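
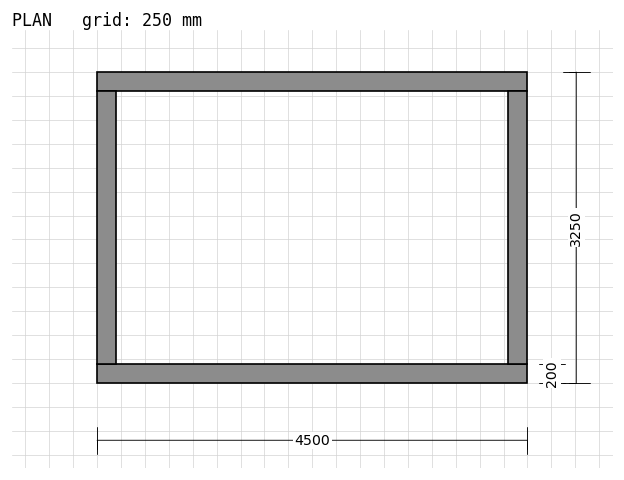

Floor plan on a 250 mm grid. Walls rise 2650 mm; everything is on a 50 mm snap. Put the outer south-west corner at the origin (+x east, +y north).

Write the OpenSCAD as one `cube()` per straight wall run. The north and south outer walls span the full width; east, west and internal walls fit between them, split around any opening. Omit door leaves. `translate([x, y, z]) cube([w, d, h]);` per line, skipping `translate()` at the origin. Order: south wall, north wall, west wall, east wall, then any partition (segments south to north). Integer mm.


cube([4500, 200, 2650]);
translate([0, 3050, 0]) cube([4500, 200, 2650]);
translate([0, 200, 0]) cube([200, 2850, 2650]);
translate([4300, 200, 0]) cube([200, 2850, 2650]);


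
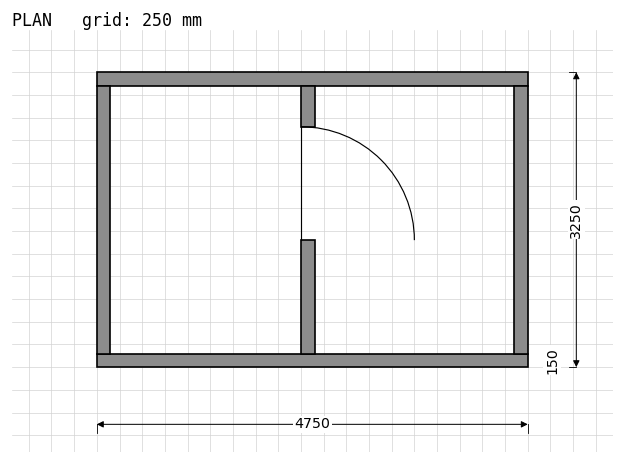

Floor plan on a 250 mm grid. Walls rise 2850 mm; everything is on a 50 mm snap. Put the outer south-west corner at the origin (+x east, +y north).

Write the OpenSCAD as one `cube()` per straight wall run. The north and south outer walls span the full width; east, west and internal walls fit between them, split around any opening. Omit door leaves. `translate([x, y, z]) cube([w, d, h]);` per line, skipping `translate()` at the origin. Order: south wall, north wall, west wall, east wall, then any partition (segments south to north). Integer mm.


cube([4750, 150, 2850]);
translate([0, 3100, 0]) cube([4750, 150, 2850]);
translate([0, 150, 0]) cube([150, 2950, 2850]);
translate([4600, 150, 0]) cube([150, 2950, 2850]);
translate([2250, 150, 0]) cube([150, 1250, 2850]);
translate([2250, 2650, 0]) cube([150, 450, 2850]);


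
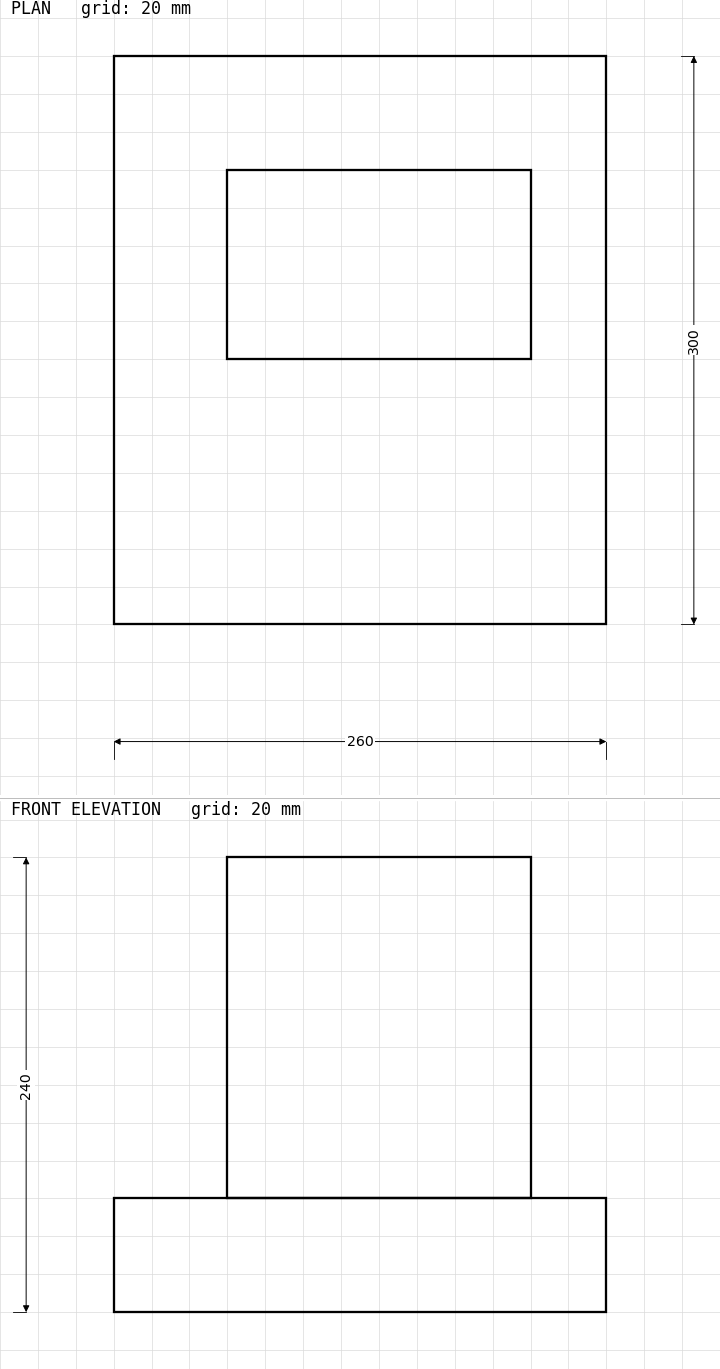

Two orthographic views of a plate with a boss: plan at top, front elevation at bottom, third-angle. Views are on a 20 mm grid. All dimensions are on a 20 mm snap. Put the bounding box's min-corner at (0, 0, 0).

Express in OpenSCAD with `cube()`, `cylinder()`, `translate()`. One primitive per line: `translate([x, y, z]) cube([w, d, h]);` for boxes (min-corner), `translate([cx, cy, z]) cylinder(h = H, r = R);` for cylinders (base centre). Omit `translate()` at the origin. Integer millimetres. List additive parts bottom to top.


cube([260, 300, 60]);
translate([60, 140, 60]) cube([160, 100, 180]);


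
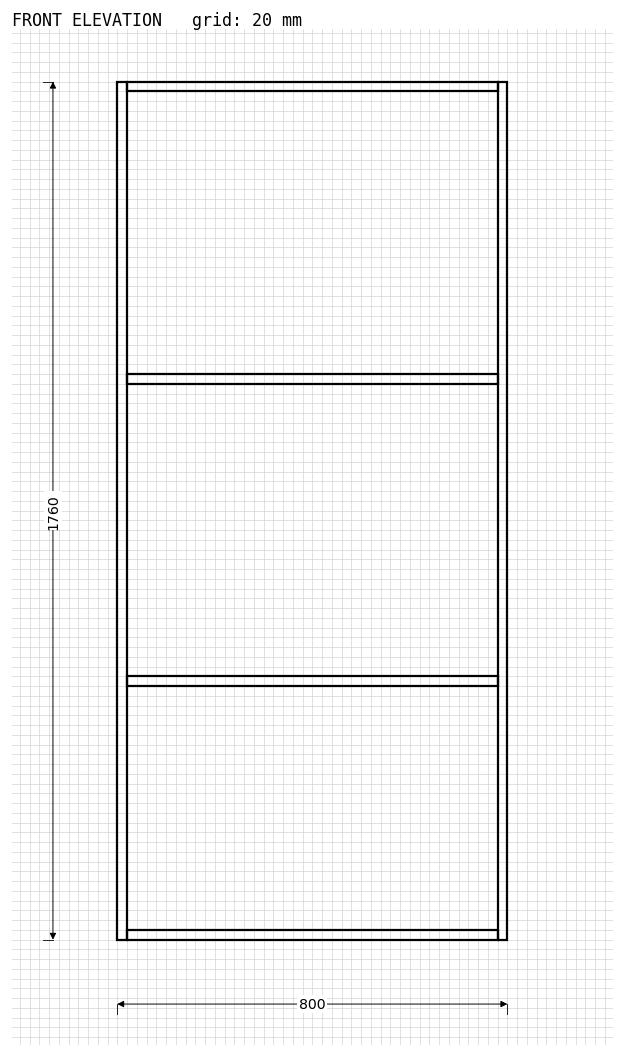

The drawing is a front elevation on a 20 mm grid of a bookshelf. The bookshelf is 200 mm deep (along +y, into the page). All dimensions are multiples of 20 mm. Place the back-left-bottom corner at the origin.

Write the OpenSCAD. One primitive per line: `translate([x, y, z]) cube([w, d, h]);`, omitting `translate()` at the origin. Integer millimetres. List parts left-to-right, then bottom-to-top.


cube([20, 200, 1760]);
translate([20, 0, 0]) cube([760, 200, 20]);
translate([20, 0, 520]) cube([760, 200, 20]);
translate([20, 0, 1140]) cube([760, 200, 20]);
translate([20, 0, 1740]) cube([760, 200, 20]);
translate([780, 0, 0]) cube([20, 200, 1760]);


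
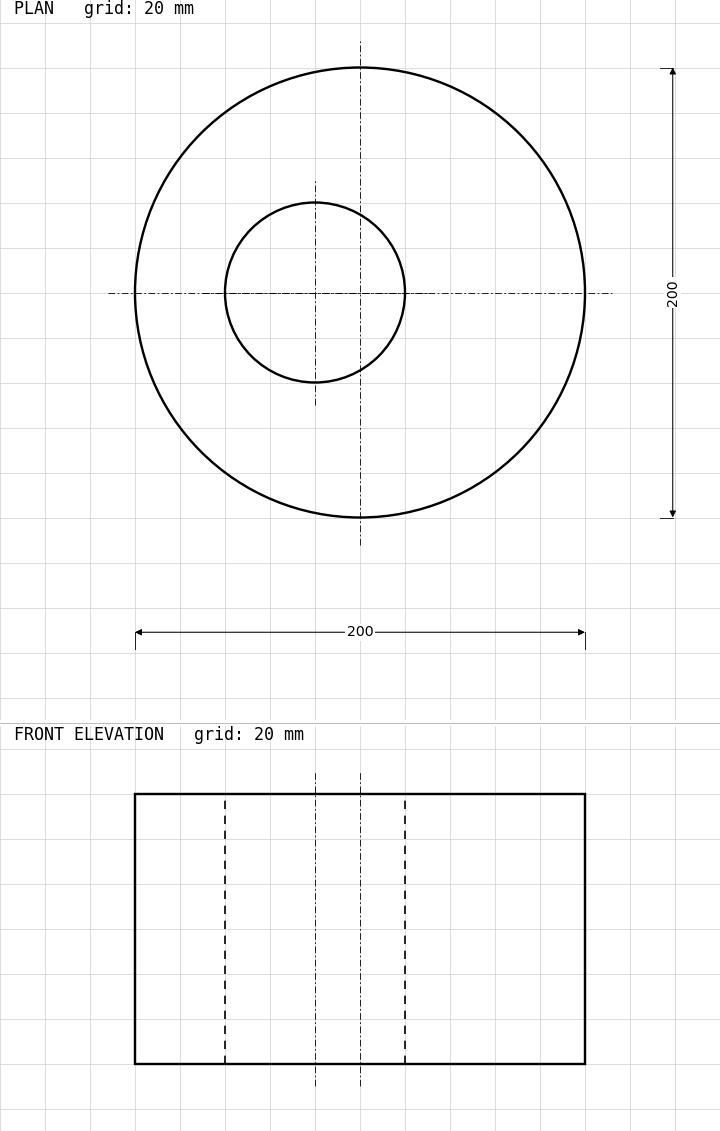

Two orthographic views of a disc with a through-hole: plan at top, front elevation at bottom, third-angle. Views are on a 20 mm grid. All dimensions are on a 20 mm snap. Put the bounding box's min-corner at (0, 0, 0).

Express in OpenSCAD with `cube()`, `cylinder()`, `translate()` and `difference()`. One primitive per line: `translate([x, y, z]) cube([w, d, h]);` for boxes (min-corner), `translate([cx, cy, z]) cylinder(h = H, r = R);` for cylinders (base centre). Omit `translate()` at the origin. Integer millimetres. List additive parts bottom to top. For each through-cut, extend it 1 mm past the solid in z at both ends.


difference() {
  translate([100, 100, 0]) cylinder(h = 120, r = 100);
  translate([80, 100, -1]) cylinder(h = 122, r = 40);
}


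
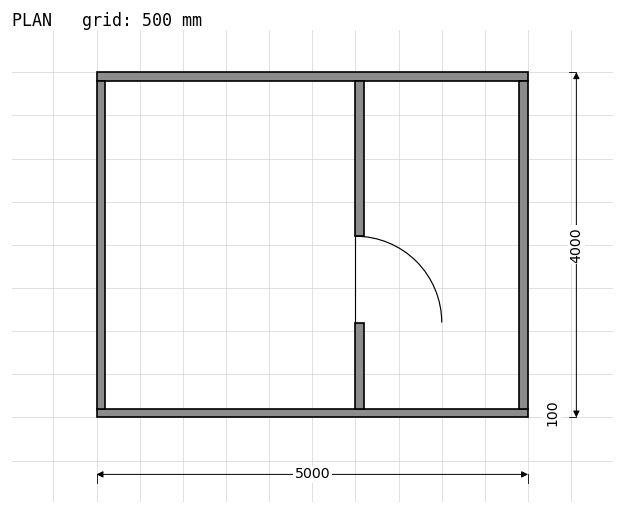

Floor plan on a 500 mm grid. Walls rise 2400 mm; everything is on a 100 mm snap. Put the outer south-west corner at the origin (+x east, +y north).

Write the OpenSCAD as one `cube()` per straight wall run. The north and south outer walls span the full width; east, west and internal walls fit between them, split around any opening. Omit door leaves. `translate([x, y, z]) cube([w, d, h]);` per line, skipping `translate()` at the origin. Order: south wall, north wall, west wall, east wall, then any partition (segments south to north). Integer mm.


cube([5000, 100, 2400]);
translate([0, 3900, 0]) cube([5000, 100, 2400]);
translate([0, 100, 0]) cube([100, 3800, 2400]);
translate([4900, 100, 0]) cube([100, 3800, 2400]);
translate([3000, 100, 0]) cube([100, 1000, 2400]);
translate([3000, 2100, 0]) cube([100, 1800, 2400]);


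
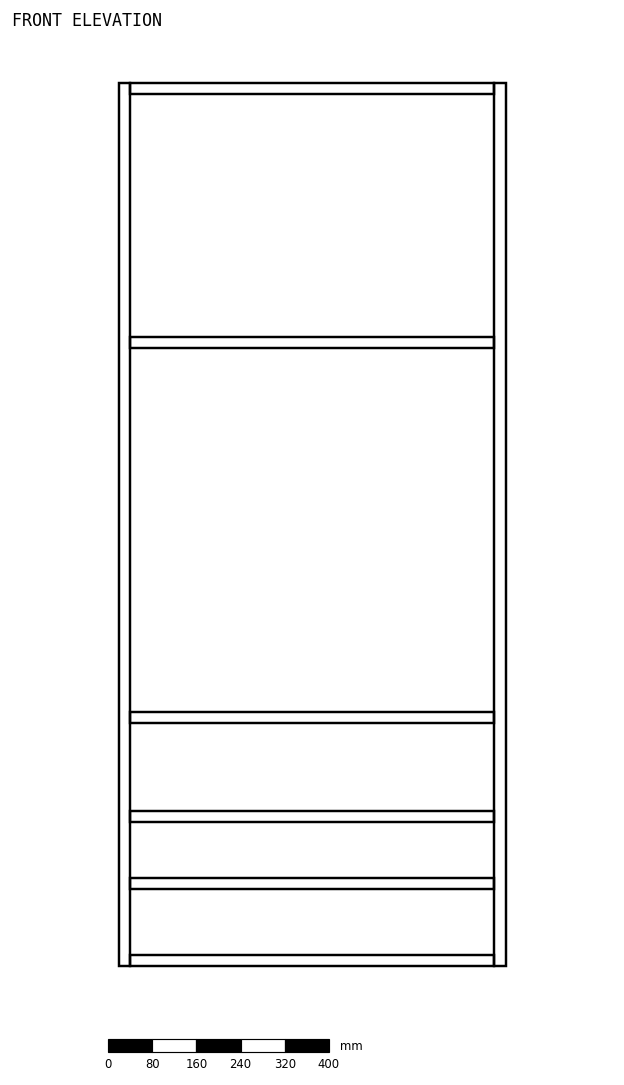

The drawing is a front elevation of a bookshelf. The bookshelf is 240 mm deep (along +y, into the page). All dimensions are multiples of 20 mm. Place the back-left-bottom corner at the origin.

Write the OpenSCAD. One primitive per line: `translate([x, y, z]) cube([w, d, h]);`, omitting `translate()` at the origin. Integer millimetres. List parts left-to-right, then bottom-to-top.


cube([20, 240, 1600]);
translate([20, 0, 0]) cube([660, 240, 20]);
translate([20, 0, 140]) cube([660, 240, 20]);
translate([20, 0, 260]) cube([660, 240, 20]);
translate([20, 0, 440]) cube([660, 240, 20]);
translate([20, 0, 1120]) cube([660, 240, 20]);
translate([20, 0, 1580]) cube([660, 240, 20]);
translate([680, 0, 0]) cube([20, 240, 1600]);


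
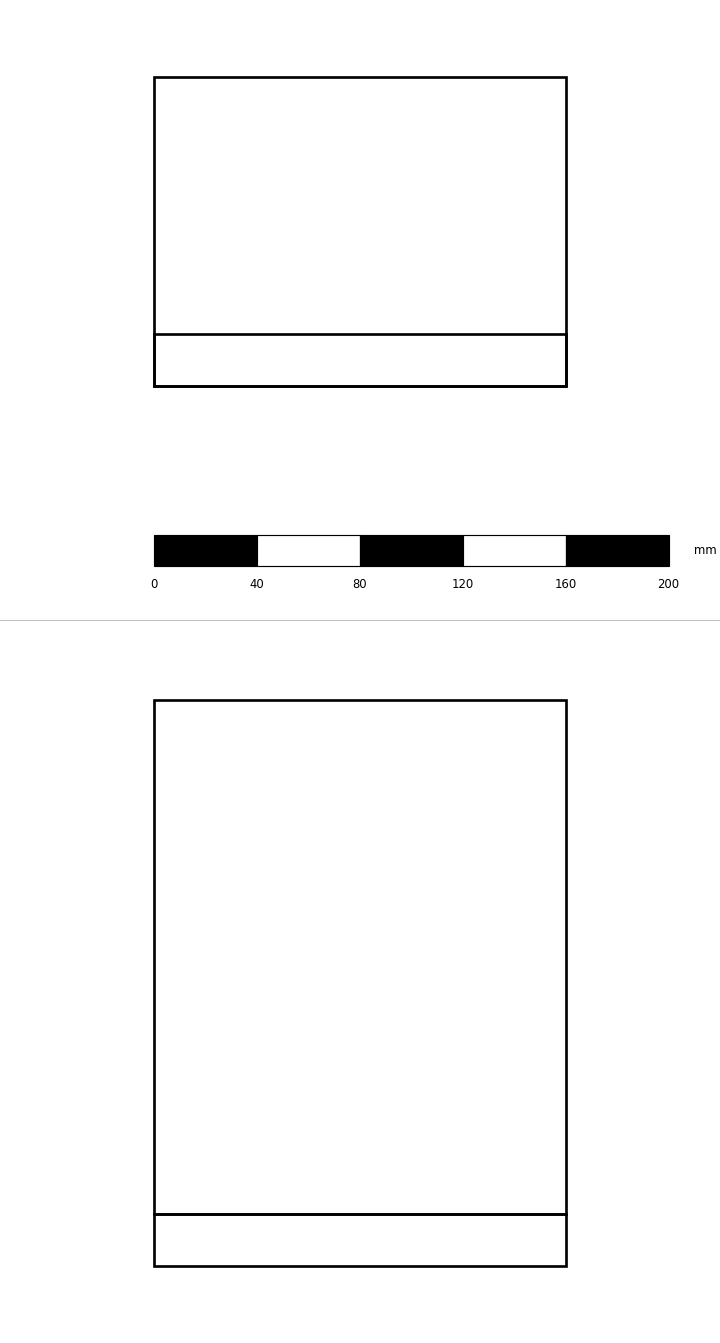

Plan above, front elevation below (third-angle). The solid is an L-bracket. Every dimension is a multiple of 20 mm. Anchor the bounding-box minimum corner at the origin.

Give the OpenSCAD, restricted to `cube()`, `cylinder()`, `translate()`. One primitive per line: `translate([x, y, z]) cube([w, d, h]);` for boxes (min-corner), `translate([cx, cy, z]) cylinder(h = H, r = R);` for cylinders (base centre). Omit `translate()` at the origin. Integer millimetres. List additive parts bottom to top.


cube([160, 120, 20]);
translate([0, 0, 20]) cube([160, 20, 200]);


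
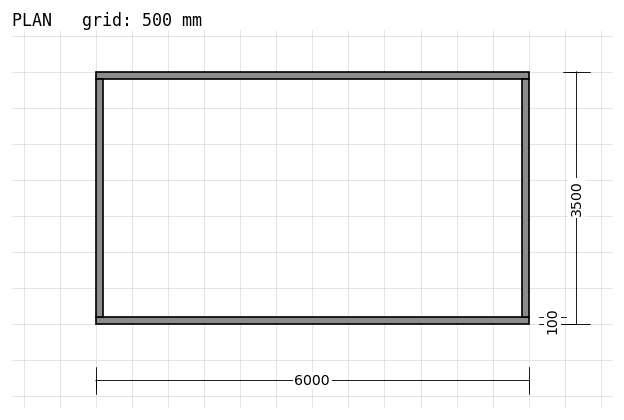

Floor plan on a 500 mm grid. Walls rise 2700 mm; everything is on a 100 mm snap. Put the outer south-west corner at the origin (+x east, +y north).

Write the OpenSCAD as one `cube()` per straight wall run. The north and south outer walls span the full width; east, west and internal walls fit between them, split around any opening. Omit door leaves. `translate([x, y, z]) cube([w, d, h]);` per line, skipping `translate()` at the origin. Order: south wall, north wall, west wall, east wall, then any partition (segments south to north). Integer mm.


cube([6000, 100, 2700]);
translate([0, 3400, 0]) cube([6000, 100, 2700]);
translate([0, 100, 0]) cube([100, 3300, 2700]);
translate([5900, 100, 0]) cube([100, 3300, 2700]);


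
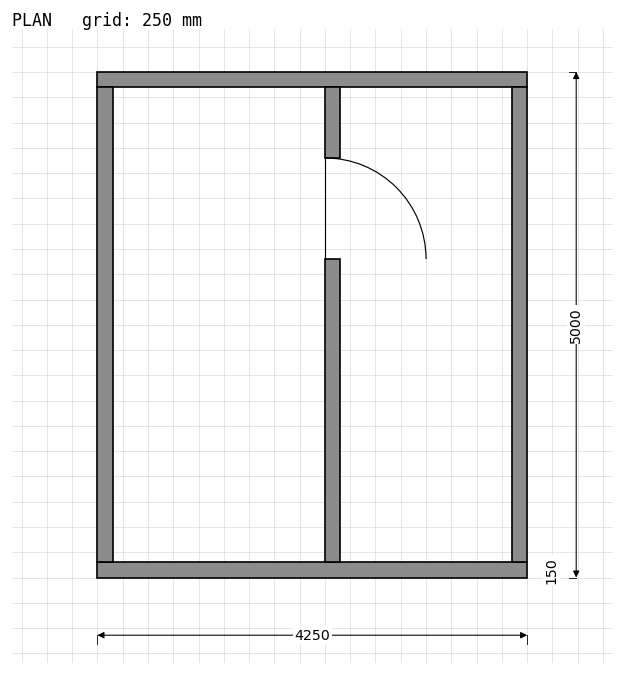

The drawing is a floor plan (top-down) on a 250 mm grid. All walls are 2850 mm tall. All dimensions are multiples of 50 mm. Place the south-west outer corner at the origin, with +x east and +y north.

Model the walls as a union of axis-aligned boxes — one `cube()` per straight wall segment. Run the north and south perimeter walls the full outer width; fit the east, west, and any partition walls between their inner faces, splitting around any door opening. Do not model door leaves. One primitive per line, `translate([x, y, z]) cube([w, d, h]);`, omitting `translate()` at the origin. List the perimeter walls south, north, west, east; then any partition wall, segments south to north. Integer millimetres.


cube([4250, 150, 2850]);
translate([0, 4850, 0]) cube([4250, 150, 2850]);
translate([0, 150, 0]) cube([150, 4700, 2850]);
translate([4100, 150, 0]) cube([150, 4700, 2850]);
translate([2250, 150, 0]) cube([150, 3000, 2850]);
translate([2250, 4150, 0]) cube([150, 700, 2850]);


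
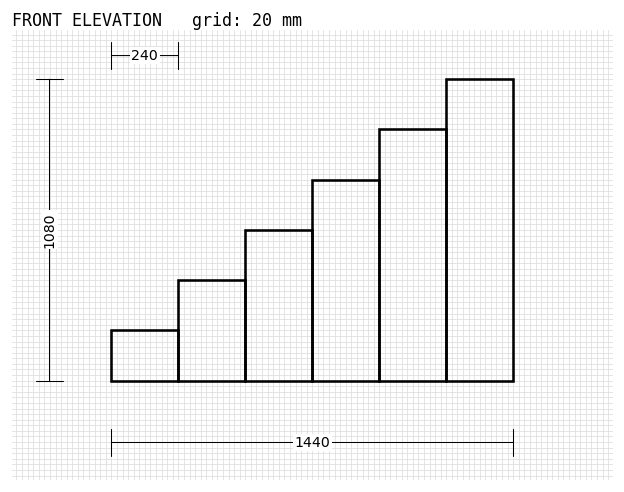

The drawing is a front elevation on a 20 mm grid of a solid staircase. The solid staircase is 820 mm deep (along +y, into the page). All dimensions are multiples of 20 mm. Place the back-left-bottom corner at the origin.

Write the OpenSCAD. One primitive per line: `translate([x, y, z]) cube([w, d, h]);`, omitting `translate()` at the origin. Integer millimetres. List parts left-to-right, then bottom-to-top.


cube([240, 820, 180]);
translate([240, 0, 0]) cube([240, 820, 360]);
translate([480, 0, 0]) cube([240, 820, 540]);
translate([720, 0, 0]) cube([240, 820, 720]);
translate([960, 0, 0]) cube([240, 820, 900]);
translate([1200, 0, 0]) cube([240, 820, 1080]);


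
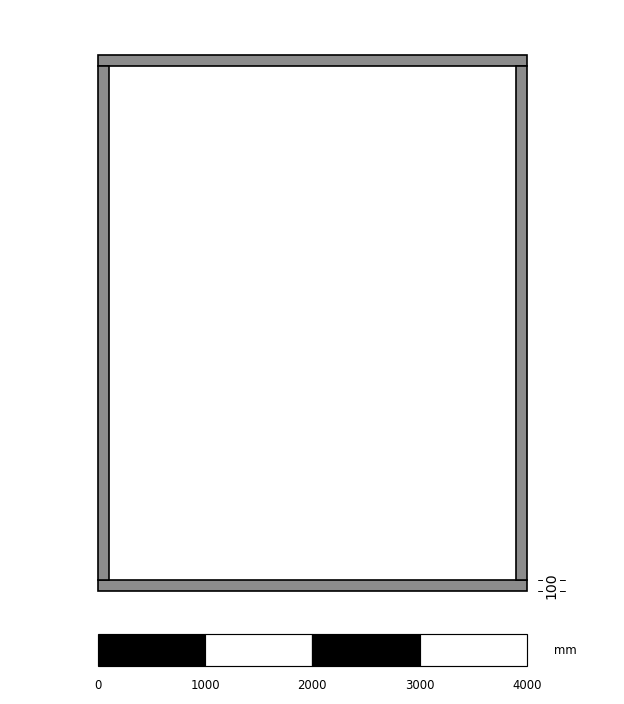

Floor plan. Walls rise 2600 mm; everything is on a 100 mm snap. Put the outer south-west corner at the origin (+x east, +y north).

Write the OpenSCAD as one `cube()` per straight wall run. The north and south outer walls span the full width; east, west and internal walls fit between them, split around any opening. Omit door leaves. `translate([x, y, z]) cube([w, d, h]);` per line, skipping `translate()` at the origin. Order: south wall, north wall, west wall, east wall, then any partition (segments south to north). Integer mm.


cube([4000, 100, 2600]);
translate([0, 4900, 0]) cube([4000, 100, 2600]);
translate([0, 100, 0]) cube([100, 4800, 2600]);
translate([3900, 100, 0]) cube([100, 4800, 2600]);


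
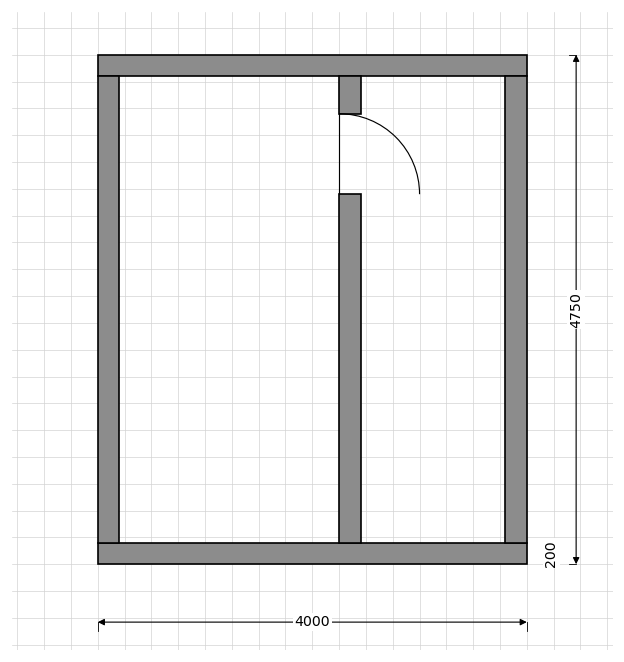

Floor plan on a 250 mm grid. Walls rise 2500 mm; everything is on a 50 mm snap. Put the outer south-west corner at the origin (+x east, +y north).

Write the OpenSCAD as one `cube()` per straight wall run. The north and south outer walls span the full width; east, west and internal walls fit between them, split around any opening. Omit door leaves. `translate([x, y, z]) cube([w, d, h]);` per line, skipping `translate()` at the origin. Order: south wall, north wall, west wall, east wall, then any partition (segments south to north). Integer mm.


cube([4000, 200, 2500]);
translate([0, 4550, 0]) cube([4000, 200, 2500]);
translate([0, 200, 0]) cube([200, 4350, 2500]);
translate([3800, 200, 0]) cube([200, 4350, 2500]);
translate([2250, 200, 0]) cube([200, 3250, 2500]);
translate([2250, 4200, 0]) cube([200, 350, 2500]);


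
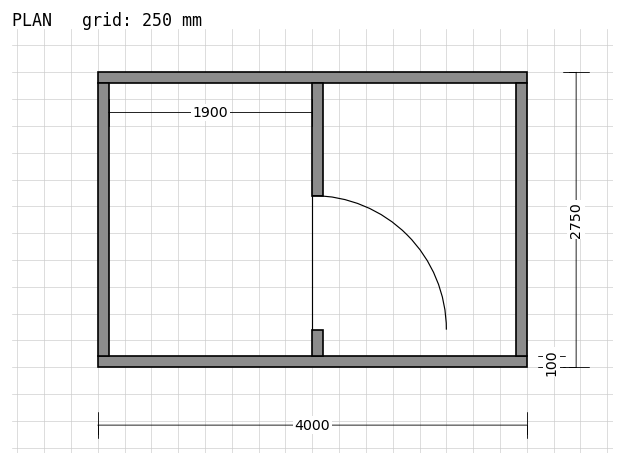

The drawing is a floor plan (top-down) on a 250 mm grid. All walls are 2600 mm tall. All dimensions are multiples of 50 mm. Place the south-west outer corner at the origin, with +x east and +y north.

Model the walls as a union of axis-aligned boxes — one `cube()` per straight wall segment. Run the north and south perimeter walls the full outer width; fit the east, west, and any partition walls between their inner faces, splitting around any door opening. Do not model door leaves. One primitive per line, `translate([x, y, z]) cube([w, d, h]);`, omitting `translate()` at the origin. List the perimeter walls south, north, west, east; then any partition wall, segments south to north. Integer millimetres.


cube([4000, 100, 2600]);
translate([0, 2650, 0]) cube([4000, 100, 2600]);
translate([0, 100, 0]) cube([100, 2550, 2600]);
translate([3900, 100, 0]) cube([100, 2550, 2600]);
translate([2000, 100, 0]) cube([100, 250, 2600]);
translate([2000, 1600, 0]) cube([100, 1050, 2600]);


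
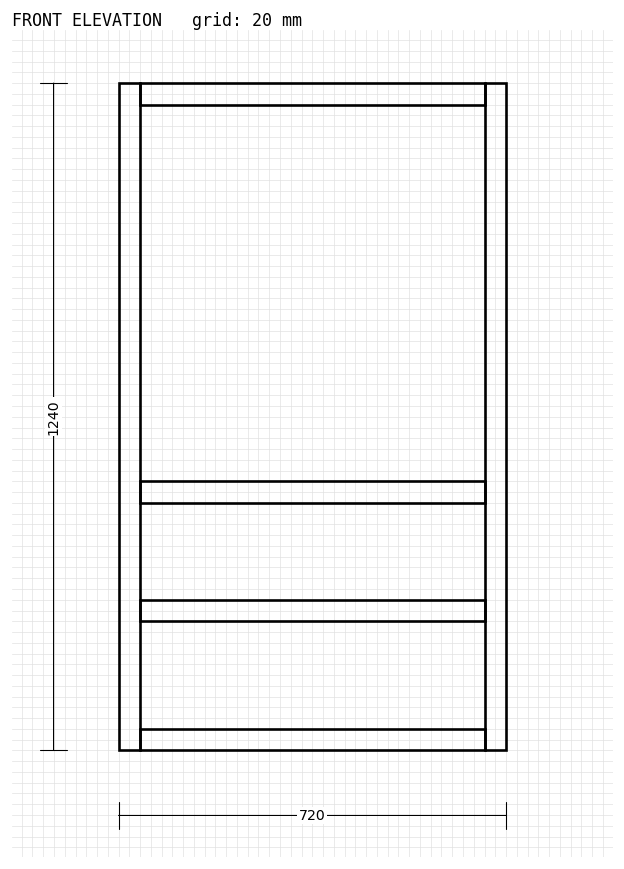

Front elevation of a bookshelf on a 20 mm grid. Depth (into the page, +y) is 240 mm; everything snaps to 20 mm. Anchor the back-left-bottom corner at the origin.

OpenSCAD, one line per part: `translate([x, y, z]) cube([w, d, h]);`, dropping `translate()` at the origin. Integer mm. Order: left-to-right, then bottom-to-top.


cube([40, 240, 1240]);
translate([40, 0, 0]) cube([640, 240, 40]);
translate([40, 0, 240]) cube([640, 240, 40]);
translate([40, 0, 460]) cube([640, 240, 40]);
translate([40, 0, 1200]) cube([640, 240, 40]);
translate([680, 0, 0]) cube([40, 240, 1240]);


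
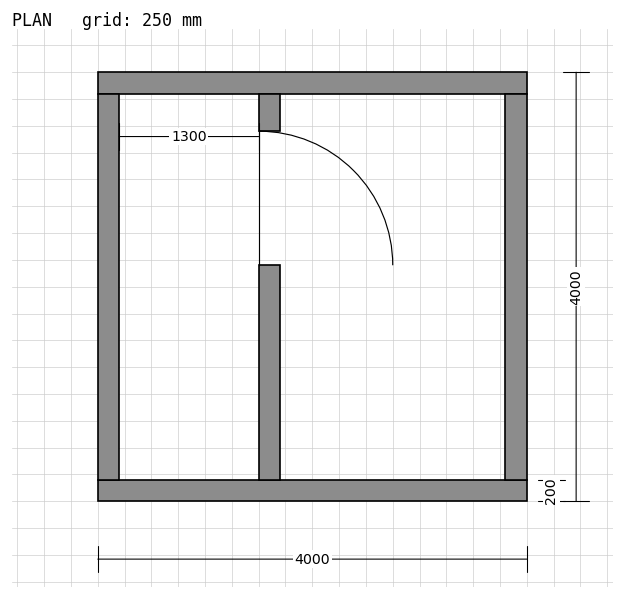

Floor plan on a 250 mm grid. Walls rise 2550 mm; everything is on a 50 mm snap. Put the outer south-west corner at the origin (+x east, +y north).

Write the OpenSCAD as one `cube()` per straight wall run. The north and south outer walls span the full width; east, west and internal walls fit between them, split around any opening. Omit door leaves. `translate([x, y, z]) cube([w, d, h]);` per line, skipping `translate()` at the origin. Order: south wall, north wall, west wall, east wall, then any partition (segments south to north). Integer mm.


cube([4000, 200, 2550]);
translate([0, 3800, 0]) cube([4000, 200, 2550]);
translate([0, 200, 0]) cube([200, 3600, 2550]);
translate([3800, 200, 0]) cube([200, 3600, 2550]);
translate([1500, 200, 0]) cube([200, 2000, 2550]);
translate([1500, 3450, 0]) cube([200, 350, 2550]);


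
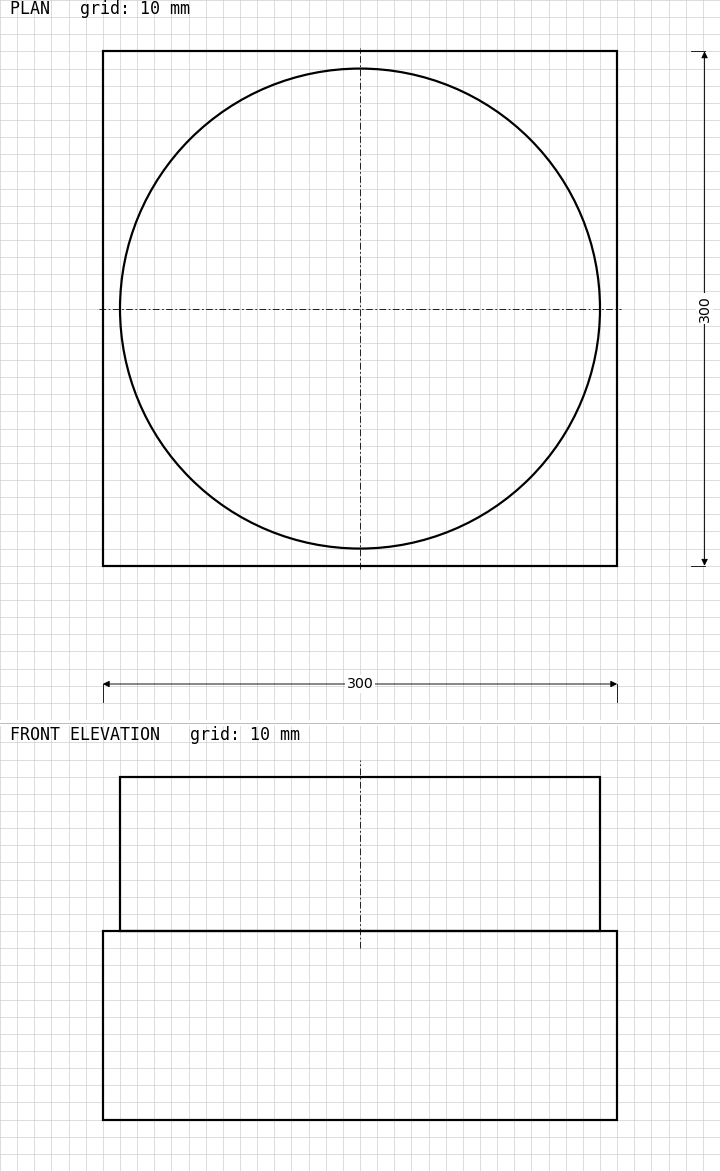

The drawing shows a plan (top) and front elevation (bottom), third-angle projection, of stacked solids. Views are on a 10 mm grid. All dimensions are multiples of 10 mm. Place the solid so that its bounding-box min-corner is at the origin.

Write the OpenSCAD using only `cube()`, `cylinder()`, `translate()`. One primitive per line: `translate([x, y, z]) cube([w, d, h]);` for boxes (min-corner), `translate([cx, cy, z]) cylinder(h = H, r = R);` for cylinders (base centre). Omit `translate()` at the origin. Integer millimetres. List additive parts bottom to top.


cube([300, 300, 110]);
translate([150, 150, 110]) cylinder(h = 90, r = 140);


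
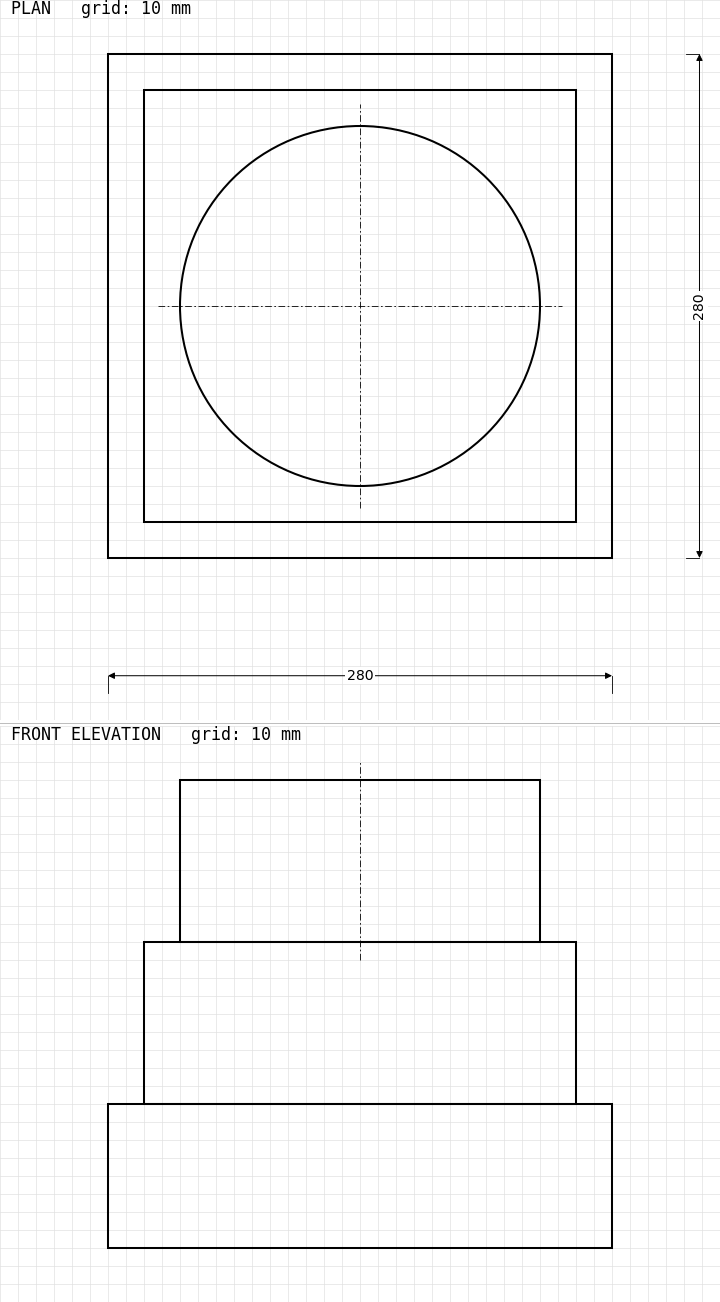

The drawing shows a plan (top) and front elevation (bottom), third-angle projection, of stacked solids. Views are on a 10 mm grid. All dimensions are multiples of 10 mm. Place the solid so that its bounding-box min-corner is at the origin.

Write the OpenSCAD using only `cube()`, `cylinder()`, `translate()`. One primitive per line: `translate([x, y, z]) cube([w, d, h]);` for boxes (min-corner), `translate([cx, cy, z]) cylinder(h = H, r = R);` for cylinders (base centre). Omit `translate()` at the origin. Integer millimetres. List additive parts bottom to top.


cube([280, 280, 80]);
translate([20, 20, 80]) cube([240, 240, 90]);
translate([140, 140, 170]) cylinder(h = 90, r = 100);


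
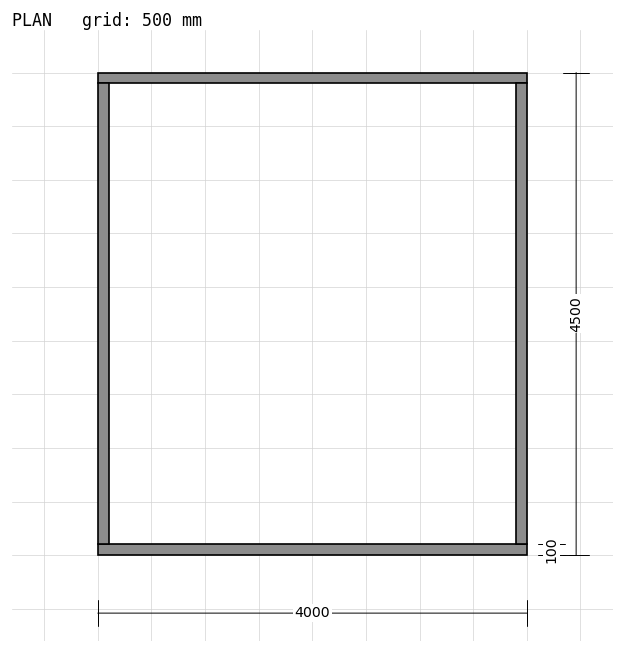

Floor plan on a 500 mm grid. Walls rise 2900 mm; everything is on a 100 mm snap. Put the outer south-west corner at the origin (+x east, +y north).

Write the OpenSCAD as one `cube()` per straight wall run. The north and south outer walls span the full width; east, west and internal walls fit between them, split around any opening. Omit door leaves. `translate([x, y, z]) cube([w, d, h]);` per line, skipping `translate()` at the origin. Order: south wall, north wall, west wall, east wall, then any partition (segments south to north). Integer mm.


cube([4000, 100, 2900]);
translate([0, 4400, 0]) cube([4000, 100, 2900]);
translate([0, 100, 0]) cube([100, 4300, 2900]);
translate([3900, 100, 0]) cube([100, 4300, 2900]);


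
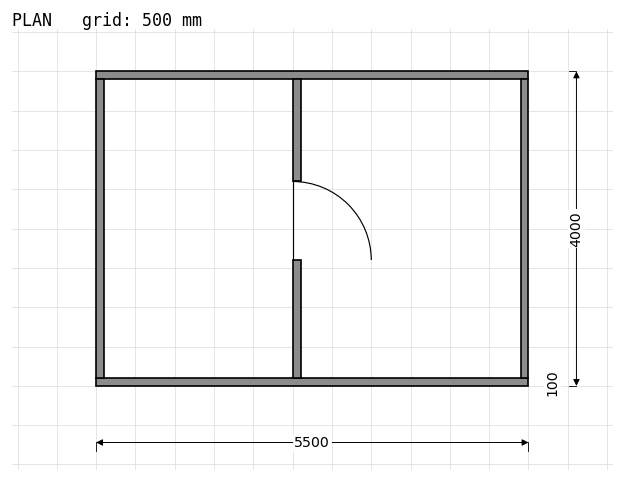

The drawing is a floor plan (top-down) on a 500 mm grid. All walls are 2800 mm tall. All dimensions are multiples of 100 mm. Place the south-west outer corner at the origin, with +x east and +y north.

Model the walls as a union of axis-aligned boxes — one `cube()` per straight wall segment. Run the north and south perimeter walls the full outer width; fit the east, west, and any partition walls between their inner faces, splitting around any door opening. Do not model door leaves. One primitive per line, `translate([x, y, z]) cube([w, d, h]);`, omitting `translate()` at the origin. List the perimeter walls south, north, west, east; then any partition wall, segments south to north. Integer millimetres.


cube([5500, 100, 2800]);
translate([0, 3900, 0]) cube([5500, 100, 2800]);
translate([0, 100, 0]) cube([100, 3800, 2800]);
translate([5400, 100, 0]) cube([100, 3800, 2800]);
translate([2500, 100, 0]) cube([100, 1500, 2800]);
translate([2500, 2600, 0]) cube([100, 1300, 2800]);


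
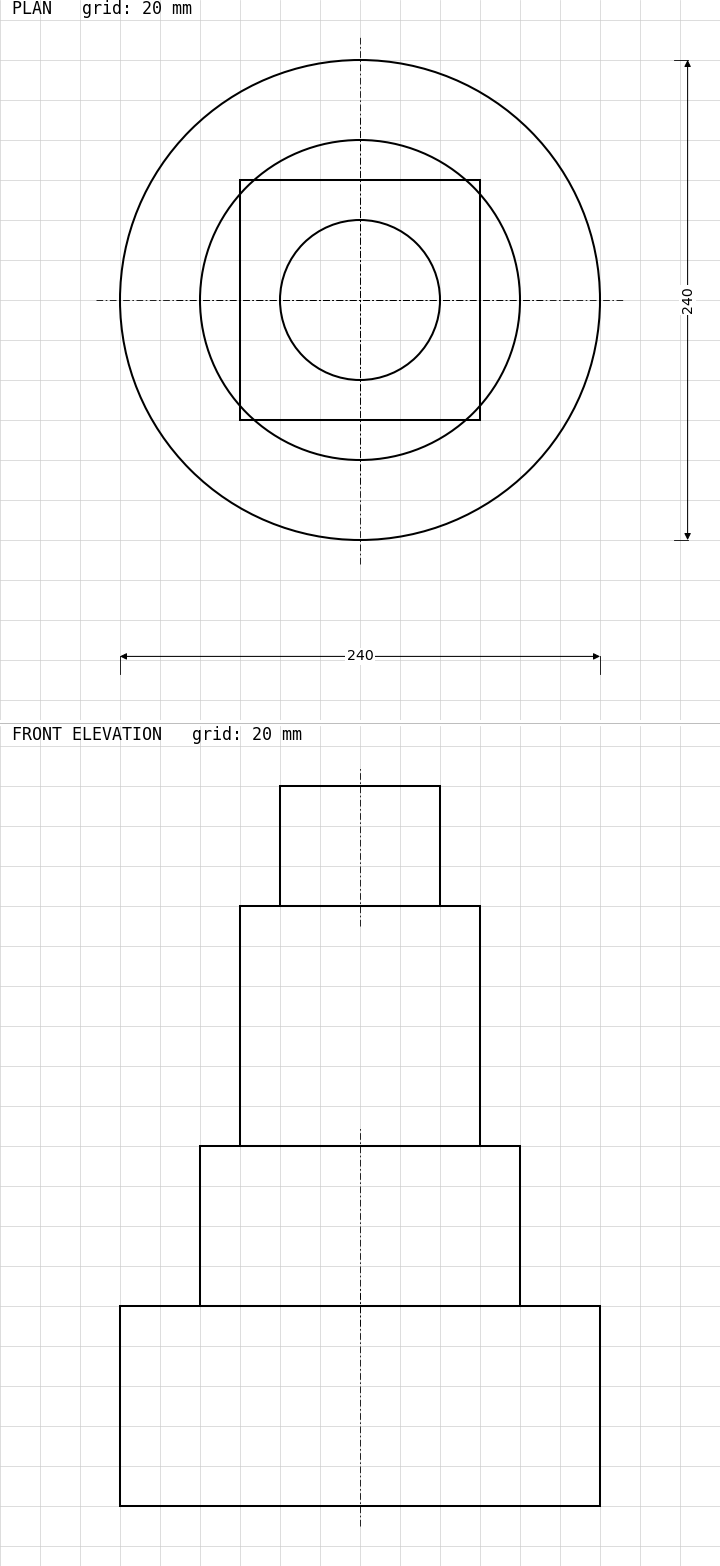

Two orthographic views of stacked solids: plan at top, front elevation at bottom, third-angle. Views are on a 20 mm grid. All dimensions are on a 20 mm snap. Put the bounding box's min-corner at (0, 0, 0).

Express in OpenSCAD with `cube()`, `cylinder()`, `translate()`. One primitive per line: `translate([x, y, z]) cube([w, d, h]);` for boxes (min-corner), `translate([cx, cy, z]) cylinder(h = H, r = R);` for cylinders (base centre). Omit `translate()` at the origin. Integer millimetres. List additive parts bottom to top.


translate([120, 120, 0]) cylinder(h = 100, r = 120);
translate([120, 120, 100]) cylinder(h = 80, r = 80);
translate([60, 60, 180]) cube([120, 120, 120]);
translate([120, 120, 300]) cylinder(h = 60, r = 40);


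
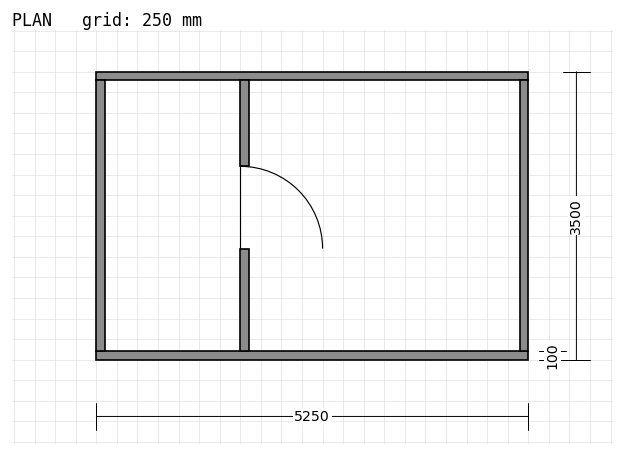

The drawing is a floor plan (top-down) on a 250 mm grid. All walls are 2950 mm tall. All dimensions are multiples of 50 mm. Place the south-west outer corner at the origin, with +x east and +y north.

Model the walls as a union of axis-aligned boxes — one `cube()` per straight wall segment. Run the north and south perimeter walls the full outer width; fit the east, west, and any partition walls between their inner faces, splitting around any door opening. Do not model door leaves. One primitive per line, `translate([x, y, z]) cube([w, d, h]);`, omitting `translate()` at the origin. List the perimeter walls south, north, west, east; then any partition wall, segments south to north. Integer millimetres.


cube([5250, 100, 2950]);
translate([0, 3400, 0]) cube([5250, 100, 2950]);
translate([0, 100, 0]) cube([100, 3300, 2950]);
translate([5150, 100, 0]) cube([100, 3300, 2950]);
translate([1750, 100, 0]) cube([100, 1250, 2950]);
translate([1750, 2350, 0]) cube([100, 1050, 2950]);


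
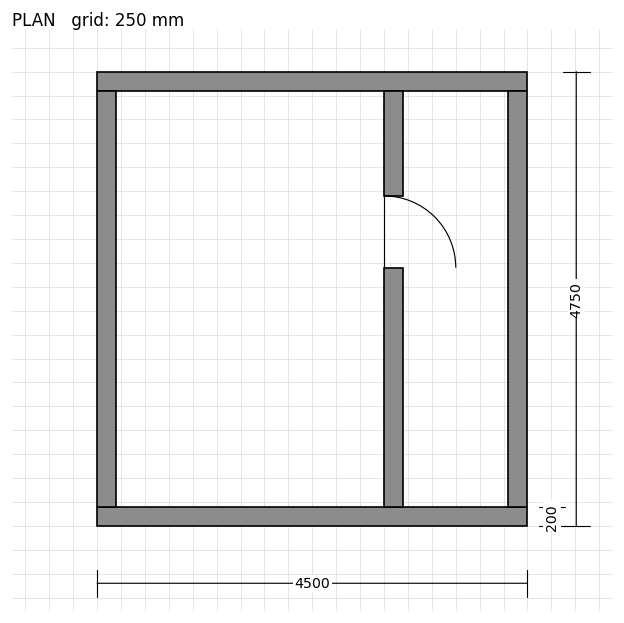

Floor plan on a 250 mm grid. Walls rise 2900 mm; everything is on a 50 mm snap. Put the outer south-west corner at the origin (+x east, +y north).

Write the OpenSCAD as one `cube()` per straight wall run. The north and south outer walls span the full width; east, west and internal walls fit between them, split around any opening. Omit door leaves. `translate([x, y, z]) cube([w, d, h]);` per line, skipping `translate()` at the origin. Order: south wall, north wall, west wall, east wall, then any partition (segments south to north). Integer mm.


cube([4500, 200, 2900]);
translate([0, 4550, 0]) cube([4500, 200, 2900]);
translate([0, 200, 0]) cube([200, 4350, 2900]);
translate([4300, 200, 0]) cube([200, 4350, 2900]);
translate([3000, 200, 0]) cube([200, 2500, 2900]);
translate([3000, 3450, 0]) cube([200, 1100, 2900]);


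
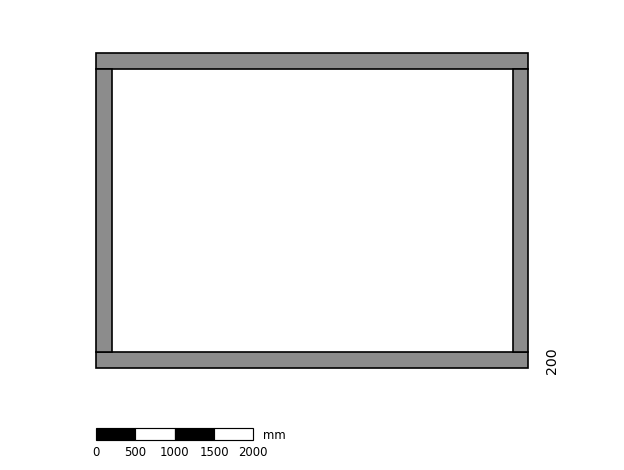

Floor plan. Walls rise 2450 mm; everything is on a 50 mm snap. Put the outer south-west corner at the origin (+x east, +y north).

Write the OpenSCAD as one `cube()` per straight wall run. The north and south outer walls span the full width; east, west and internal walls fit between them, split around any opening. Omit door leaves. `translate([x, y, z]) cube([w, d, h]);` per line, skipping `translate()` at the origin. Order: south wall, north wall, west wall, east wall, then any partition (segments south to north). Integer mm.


cube([5500, 200, 2450]);
translate([0, 3800, 0]) cube([5500, 200, 2450]);
translate([0, 200, 0]) cube([200, 3600, 2450]);
translate([5300, 200, 0]) cube([200, 3600, 2450]);


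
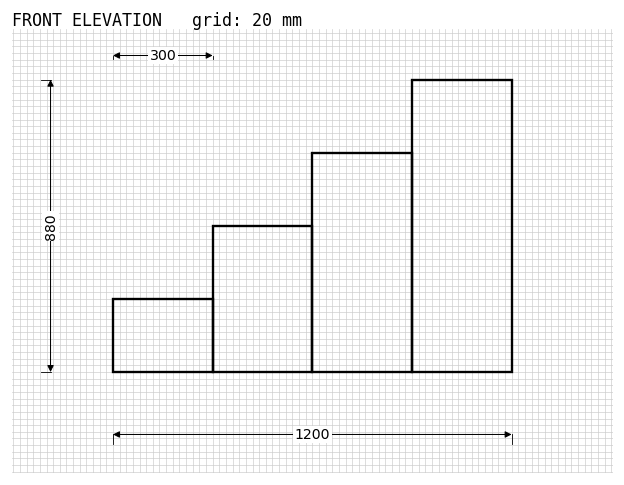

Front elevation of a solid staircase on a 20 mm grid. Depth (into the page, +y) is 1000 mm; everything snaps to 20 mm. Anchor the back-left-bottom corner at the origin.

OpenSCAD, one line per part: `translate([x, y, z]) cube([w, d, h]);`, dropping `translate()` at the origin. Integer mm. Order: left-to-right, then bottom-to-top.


cube([300, 1000, 220]);
translate([300, 0, 0]) cube([300, 1000, 440]);
translate([600, 0, 0]) cube([300, 1000, 660]);
translate([900, 0, 0]) cube([300, 1000, 880]);


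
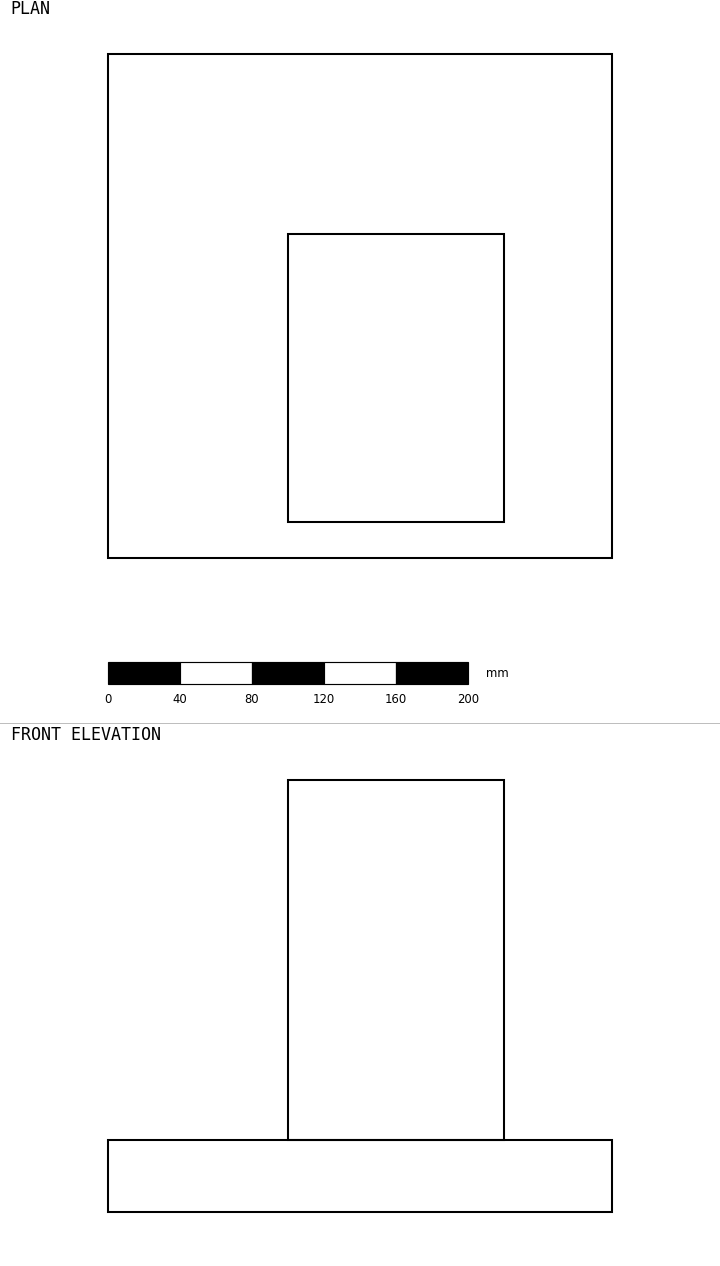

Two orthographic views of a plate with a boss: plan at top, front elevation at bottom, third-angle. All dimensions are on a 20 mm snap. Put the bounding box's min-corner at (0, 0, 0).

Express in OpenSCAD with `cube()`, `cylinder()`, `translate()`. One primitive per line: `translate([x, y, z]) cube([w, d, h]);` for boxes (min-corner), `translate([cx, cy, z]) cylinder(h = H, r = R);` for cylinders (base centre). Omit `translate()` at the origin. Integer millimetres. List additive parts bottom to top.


cube([280, 280, 40]);
translate([100, 20, 40]) cube([120, 160, 200]);


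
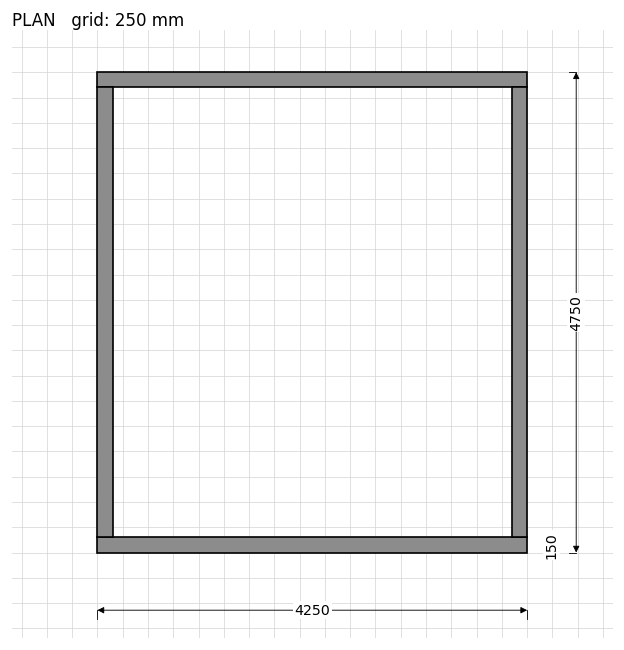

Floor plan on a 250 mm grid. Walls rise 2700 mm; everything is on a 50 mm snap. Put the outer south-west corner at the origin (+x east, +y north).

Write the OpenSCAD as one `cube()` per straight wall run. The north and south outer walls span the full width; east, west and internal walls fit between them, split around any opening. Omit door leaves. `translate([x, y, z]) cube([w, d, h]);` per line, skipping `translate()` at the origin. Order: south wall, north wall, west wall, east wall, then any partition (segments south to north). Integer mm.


cube([4250, 150, 2700]);
translate([0, 4600, 0]) cube([4250, 150, 2700]);
translate([0, 150, 0]) cube([150, 4450, 2700]);
translate([4100, 150, 0]) cube([150, 4450, 2700]);


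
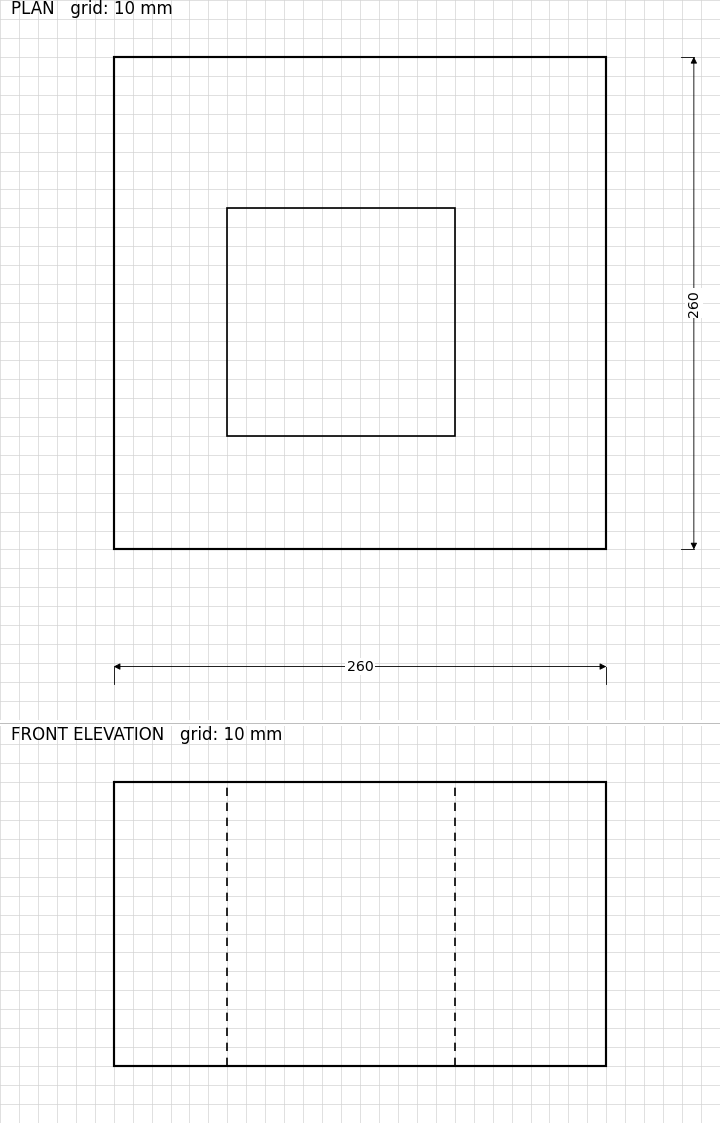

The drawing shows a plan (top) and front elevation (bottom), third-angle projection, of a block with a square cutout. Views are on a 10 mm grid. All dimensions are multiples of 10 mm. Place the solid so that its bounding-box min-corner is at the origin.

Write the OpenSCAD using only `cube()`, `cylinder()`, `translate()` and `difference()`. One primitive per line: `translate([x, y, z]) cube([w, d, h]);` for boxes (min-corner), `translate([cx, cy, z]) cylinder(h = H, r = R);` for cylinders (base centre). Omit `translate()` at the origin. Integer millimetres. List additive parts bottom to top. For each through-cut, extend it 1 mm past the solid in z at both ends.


difference() {
  cube([260, 260, 150]);
  translate([60, 60, -1]) cube([120, 120, 152]);
}


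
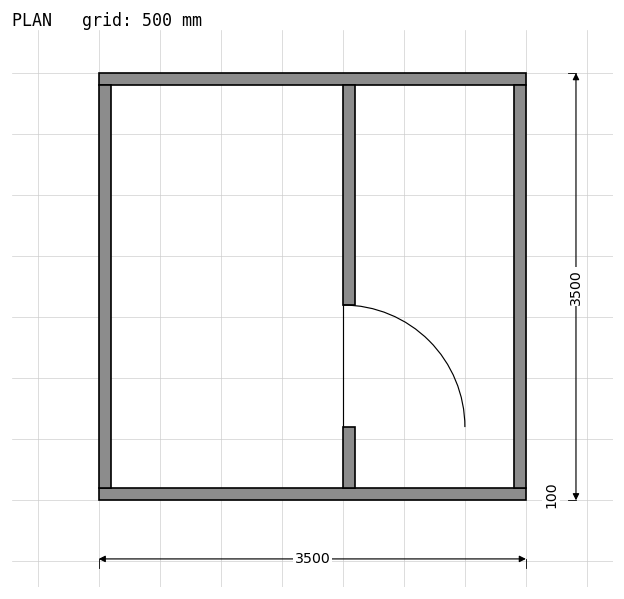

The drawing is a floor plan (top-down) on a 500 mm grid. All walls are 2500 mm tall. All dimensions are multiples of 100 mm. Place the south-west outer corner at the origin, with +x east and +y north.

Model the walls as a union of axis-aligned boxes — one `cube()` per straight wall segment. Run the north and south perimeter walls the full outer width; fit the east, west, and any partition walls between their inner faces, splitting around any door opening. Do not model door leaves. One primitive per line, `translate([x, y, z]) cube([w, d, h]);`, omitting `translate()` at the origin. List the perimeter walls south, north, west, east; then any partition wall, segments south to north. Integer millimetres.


cube([3500, 100, 2500]);
translate([0, 3400, 0]) cube([3500, 100, 2500]);
translate([0, 100, 0]) cube([100, 3300, 2500]);
translate([3400, 100, 0]) cube([100, 3300, 2500]);
translate([2000, 100, 0]) cube([100, 500, 2500]);
translate([2000, 1600, 0]) cube([100, 1800, 2500]);


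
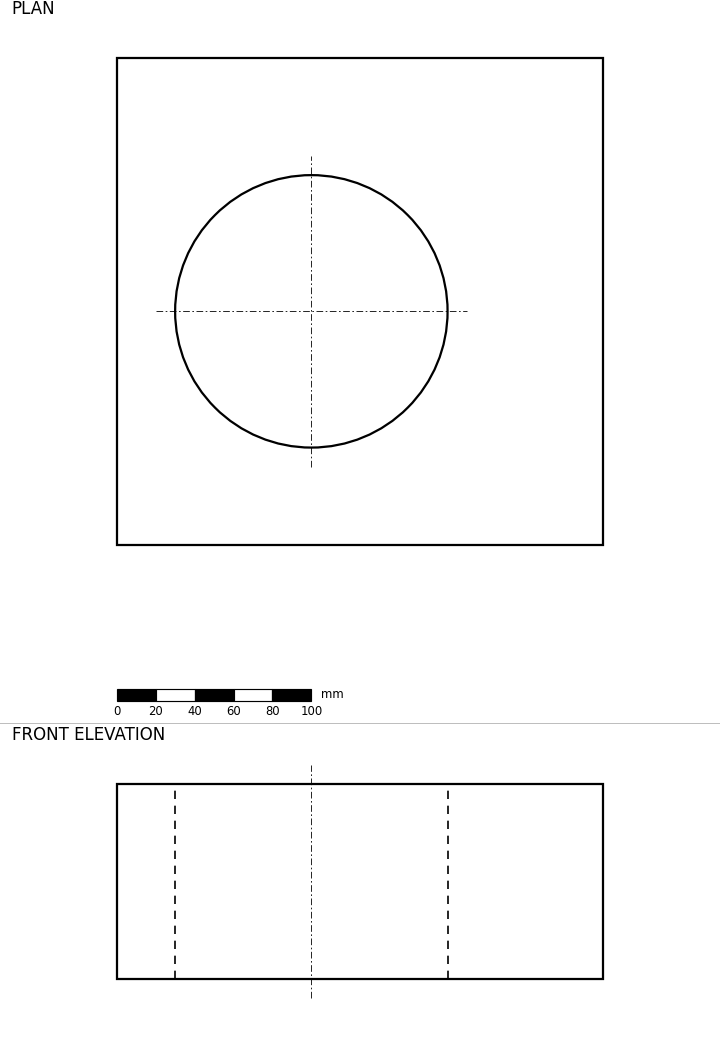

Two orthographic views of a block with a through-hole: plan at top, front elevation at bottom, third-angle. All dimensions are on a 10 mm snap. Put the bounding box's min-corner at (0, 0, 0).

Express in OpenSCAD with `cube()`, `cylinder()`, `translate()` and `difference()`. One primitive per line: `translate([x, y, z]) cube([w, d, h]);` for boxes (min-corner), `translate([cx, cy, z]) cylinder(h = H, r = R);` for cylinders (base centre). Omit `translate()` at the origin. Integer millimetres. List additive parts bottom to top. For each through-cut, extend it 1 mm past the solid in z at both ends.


difference() {
  cube([250, 250, 100]);
  translate([100, 120, -1]) cylinder(h = 102, r = 70);
}


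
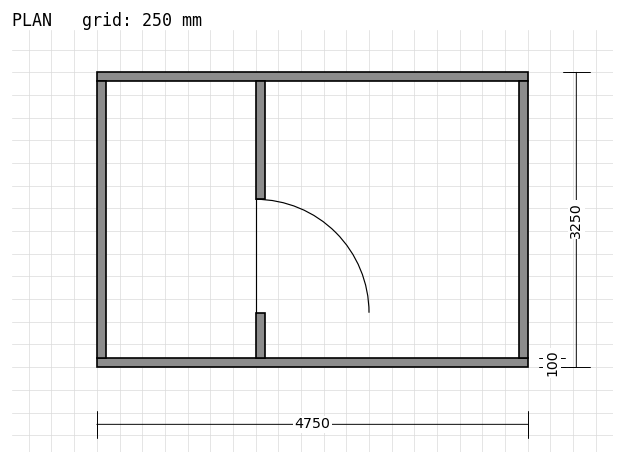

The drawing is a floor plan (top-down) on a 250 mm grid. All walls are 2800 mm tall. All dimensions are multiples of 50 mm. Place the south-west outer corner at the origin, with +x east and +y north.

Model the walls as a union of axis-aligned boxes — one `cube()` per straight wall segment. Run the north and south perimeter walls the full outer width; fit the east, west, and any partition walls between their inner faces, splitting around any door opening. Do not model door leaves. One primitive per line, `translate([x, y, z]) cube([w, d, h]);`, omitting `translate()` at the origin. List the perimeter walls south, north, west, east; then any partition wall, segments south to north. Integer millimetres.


cube([4750, 100, 2800]);
translate([0, 3150, 0]) cube([4750, 100, 2800]);
translate([0, 100, 0]) cube([100, 3050, 2800]);
translate([4650, 100, 0]) cube([100, 3050, 2800]);
translate([1750, 100, 0]) cube([100, 500, 2800]);
translate([1750, 1850, 0]) cube([100, 1300, 2800]);


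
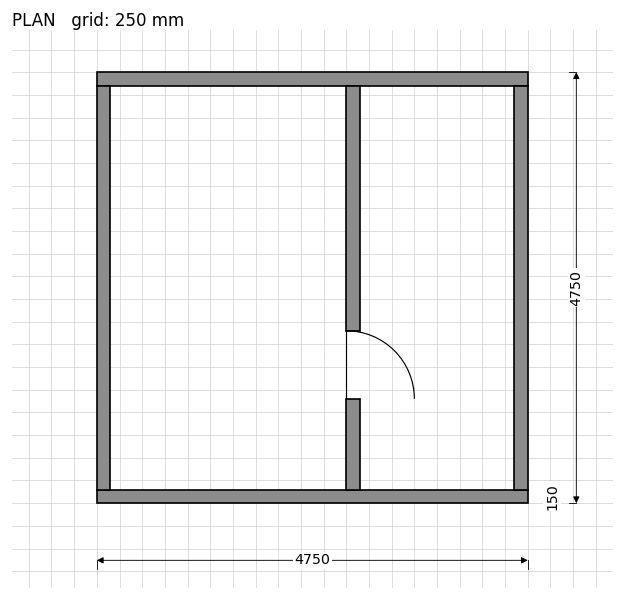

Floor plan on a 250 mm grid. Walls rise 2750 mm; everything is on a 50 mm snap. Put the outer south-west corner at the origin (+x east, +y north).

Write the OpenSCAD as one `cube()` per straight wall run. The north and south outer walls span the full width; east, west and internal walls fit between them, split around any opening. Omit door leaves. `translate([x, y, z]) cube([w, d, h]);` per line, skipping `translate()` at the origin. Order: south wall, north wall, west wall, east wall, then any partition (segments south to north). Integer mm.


cube([4750, 150, 2750]);
translate([0, 4600, 0]) cube([4750, 150, 2750]);
translate([0, 150, 0]) cube([150, 4450, 2750]);
translate([4600, 150, 0]) cube([150, 4450, 2750]);
translate([2750, 150, 0]) cube([150, 1000, 2750]);
translate([2750, 1900, 0]) cube([150, 2700, 2750]);


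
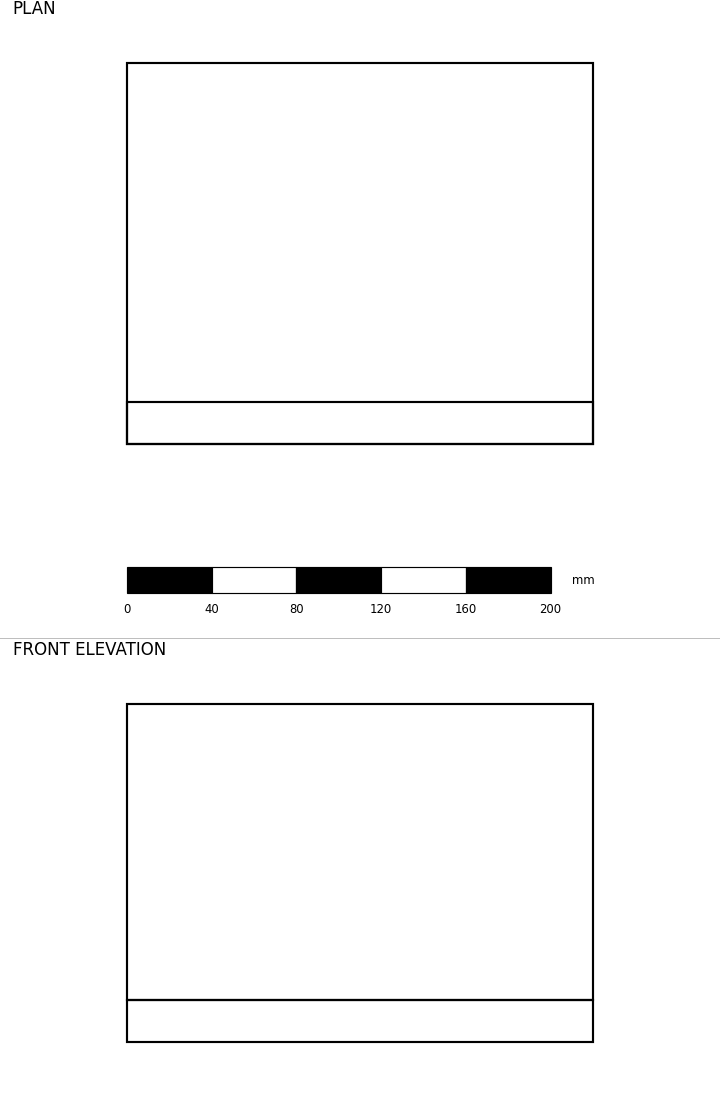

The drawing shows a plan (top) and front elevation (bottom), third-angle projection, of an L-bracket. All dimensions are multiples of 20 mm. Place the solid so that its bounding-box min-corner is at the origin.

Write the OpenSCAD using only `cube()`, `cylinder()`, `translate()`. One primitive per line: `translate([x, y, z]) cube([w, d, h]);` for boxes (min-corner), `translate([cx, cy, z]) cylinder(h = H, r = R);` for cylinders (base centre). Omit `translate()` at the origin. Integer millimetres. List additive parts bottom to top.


cube([220, 180, 20]);
translate([0, 0, 20]) cube([220, 20, 140]);


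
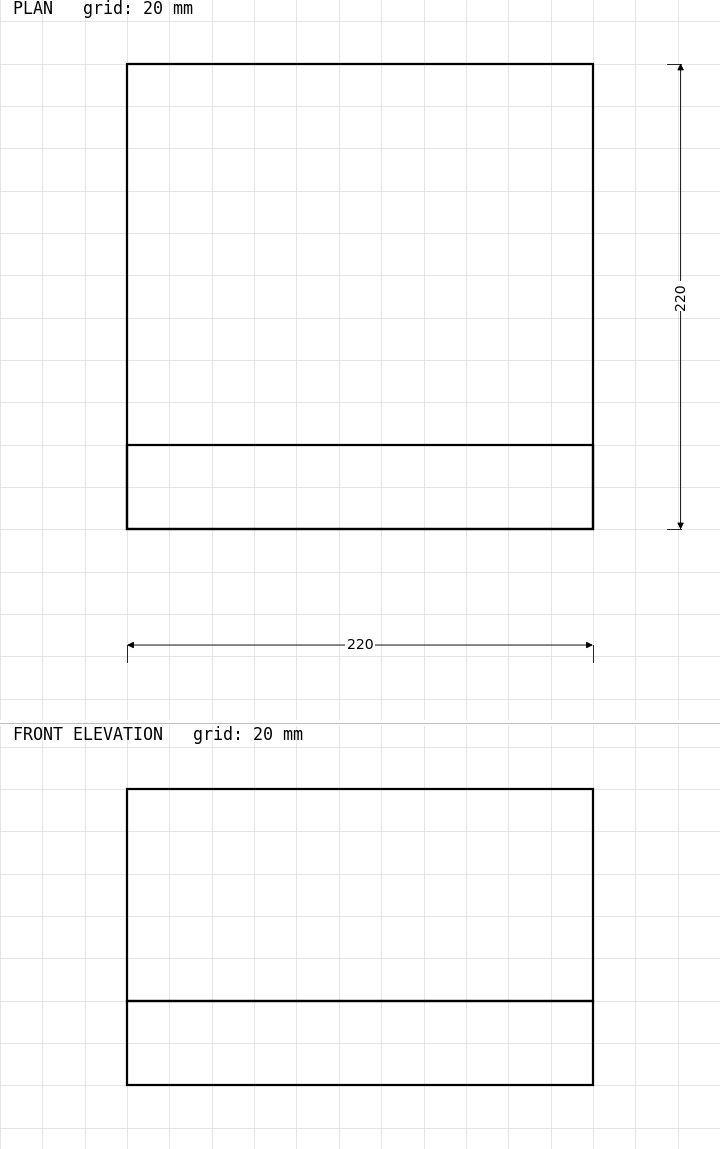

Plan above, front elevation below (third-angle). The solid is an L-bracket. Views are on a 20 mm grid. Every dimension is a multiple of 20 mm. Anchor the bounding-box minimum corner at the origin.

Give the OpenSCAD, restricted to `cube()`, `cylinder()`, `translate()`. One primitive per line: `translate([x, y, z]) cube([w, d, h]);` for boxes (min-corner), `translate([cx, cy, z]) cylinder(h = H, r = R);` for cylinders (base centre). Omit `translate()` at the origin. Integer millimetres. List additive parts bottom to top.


cube([220, 220, 40]);
translate([0, 0, 40]) cube([220, 40, 100]);


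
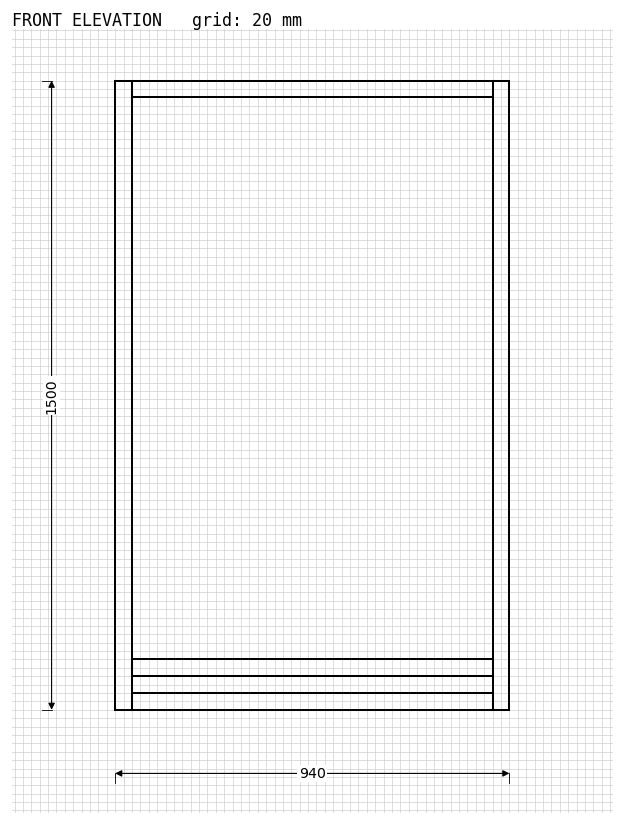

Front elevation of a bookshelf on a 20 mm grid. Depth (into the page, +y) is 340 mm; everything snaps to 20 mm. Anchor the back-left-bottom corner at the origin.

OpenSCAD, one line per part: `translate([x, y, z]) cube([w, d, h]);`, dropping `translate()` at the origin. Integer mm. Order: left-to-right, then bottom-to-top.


cube([40, 340, 1500]);
translate([40, 0, 0]) cube([860, 340, 40]);
translate([40, 0, 80]) cube([860, 340, 40]);
translate([40, 0, 1460]) cube([860, 340, 40]);
translate([900, 0, 0]) cube([40, 340, 1500]);


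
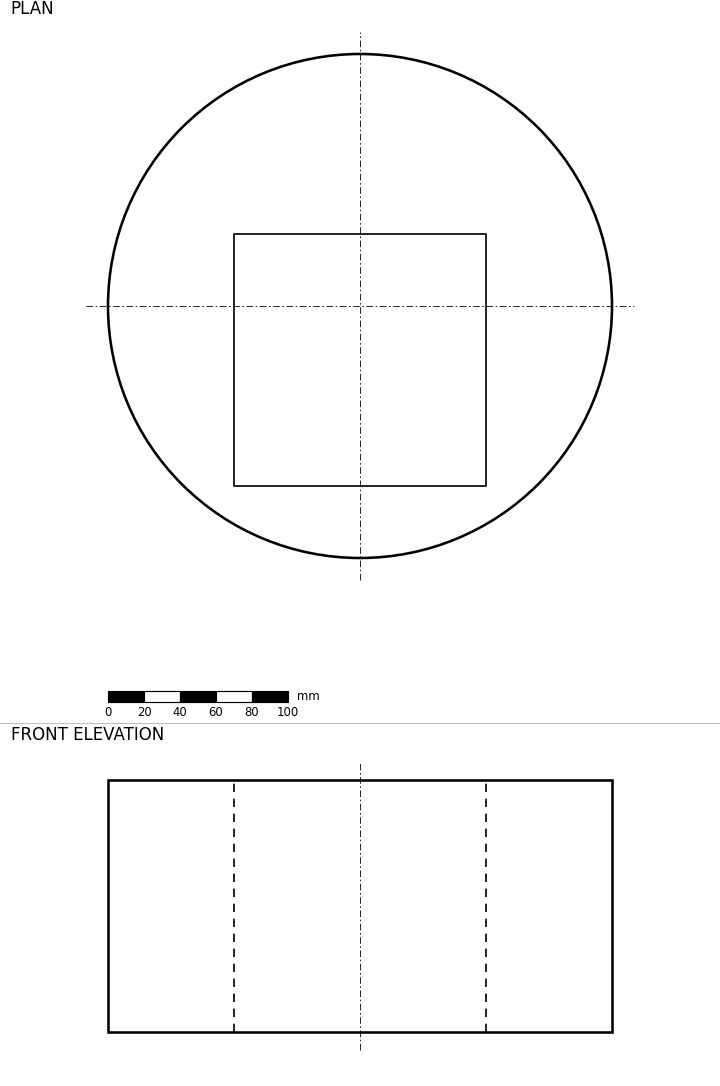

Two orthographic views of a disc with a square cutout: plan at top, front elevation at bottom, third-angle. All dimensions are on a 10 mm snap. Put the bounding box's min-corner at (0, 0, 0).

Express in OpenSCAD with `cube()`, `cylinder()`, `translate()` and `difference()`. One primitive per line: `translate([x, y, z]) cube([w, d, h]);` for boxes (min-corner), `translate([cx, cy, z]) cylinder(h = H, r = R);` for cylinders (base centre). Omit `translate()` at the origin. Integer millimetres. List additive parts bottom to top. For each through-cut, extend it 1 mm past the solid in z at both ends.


difference() {
  translate([140, 140, 0]) cylinder(h = 140, r = 140);
  translate([70, 40, -1]) cube([140, 140, 142]);
}


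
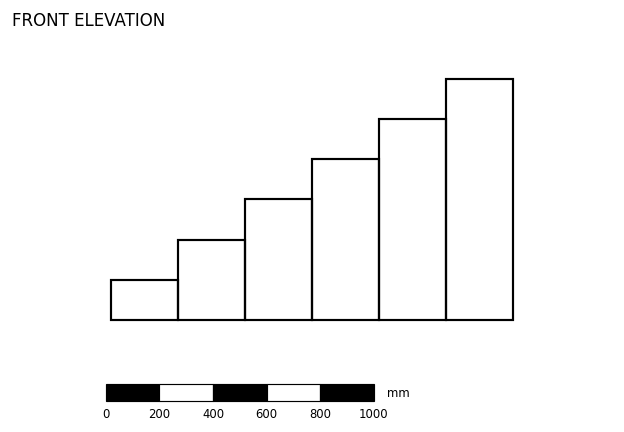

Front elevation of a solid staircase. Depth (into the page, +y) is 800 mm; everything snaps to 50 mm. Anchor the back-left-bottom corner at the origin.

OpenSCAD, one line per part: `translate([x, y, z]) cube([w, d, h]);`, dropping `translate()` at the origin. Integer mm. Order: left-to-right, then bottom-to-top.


cube([250, 800, 150]);
translate([250, 0, 0]) cube([250, 800, 300]);
translate([500, 0, 0]) cube([250, 800, 450]);
translate([750, 0, 0]) cube([250, 800, 600]);
translate([1000, 0, 0]) cube([250, 800, 750]);
translate([1250, 0, 0]) cube([250, 800, 900]);


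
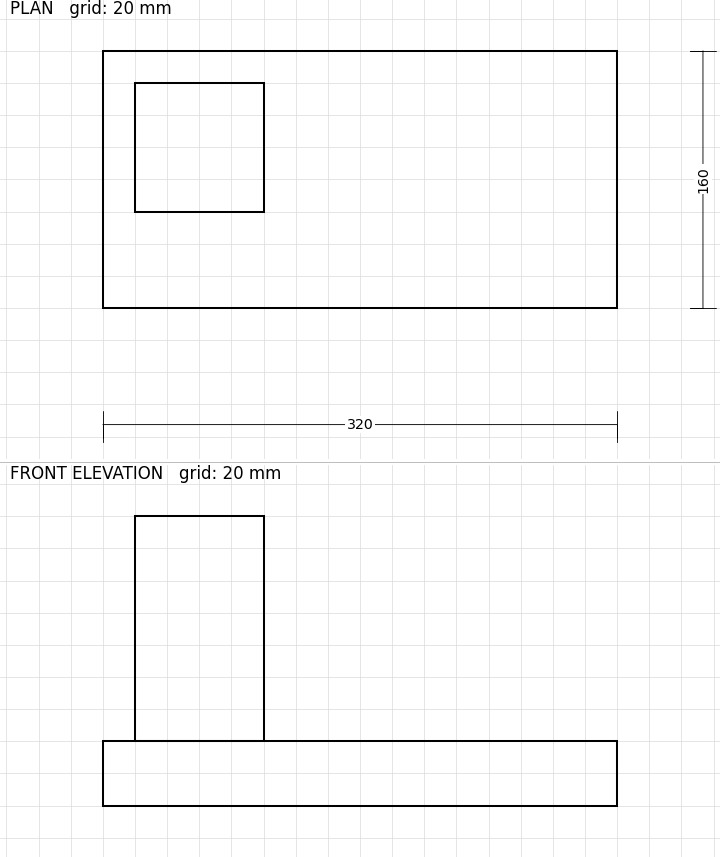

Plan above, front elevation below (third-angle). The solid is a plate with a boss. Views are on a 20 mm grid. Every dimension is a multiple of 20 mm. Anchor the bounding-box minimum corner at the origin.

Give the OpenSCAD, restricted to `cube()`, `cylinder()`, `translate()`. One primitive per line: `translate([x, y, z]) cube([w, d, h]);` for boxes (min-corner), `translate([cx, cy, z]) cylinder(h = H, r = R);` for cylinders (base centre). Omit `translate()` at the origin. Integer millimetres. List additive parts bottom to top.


cube([320, 160, 40]);
translate([20, 60, 40]) cube([80, 80, 140]);


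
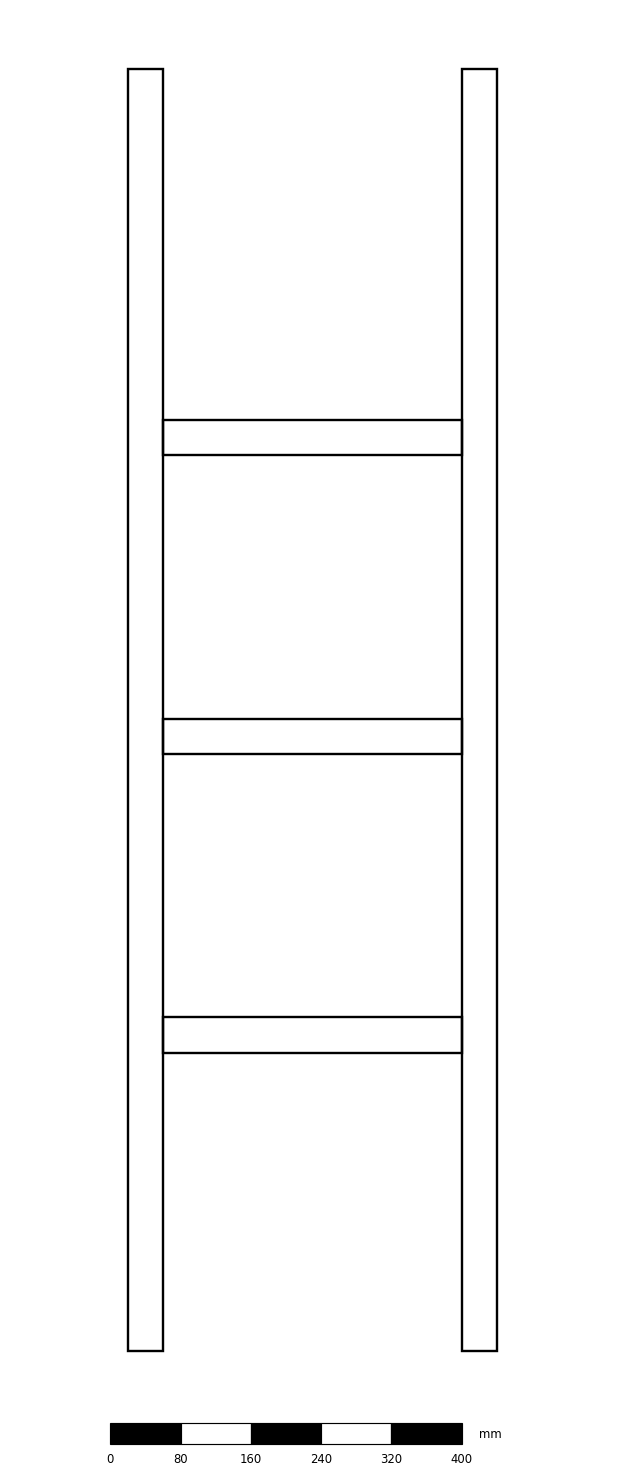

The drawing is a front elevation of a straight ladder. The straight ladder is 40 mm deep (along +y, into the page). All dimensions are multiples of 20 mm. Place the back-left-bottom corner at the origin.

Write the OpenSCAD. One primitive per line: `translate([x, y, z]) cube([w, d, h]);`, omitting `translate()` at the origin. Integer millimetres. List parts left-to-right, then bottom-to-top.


cube([40, 40, 1460]);
translate([40, 0, 340]) cube([340, 40, 40]);
translate([40, 0, 680]) cube([340, 40, 40]);
translate([40, 0, 1020]) cube([340, 40, 40]);
translate([380, 0, 0]) cube([40, 40, 1460]);
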